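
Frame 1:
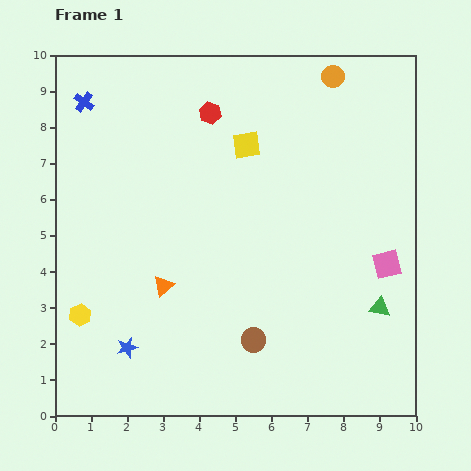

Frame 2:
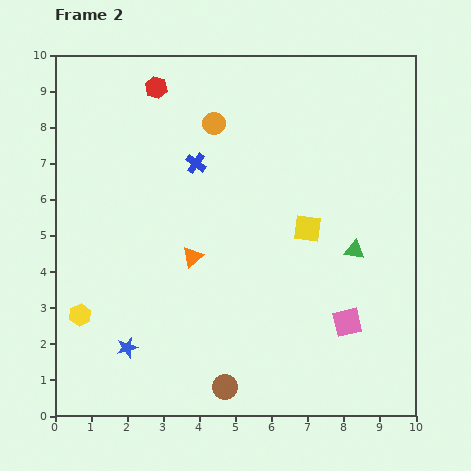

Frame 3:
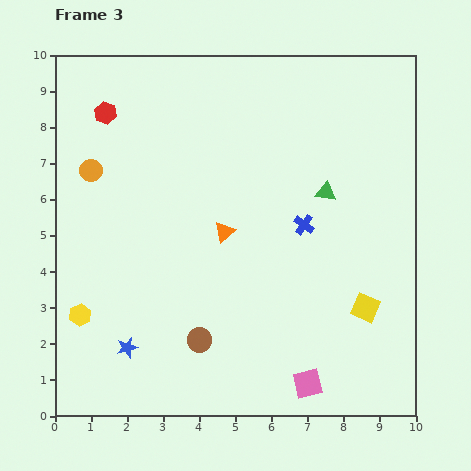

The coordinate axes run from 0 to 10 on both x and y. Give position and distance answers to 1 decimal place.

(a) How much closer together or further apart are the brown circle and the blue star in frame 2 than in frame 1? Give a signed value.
-0.6

Distance in frame 1: 3.5. Distance in frame 2: 2.9.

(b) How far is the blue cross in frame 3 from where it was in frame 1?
7.0

The blue cross moved from (0.8, 8.7) to (6.9, 5.3), a distance of √(6.1² + 3.4²) ≈ 7.0.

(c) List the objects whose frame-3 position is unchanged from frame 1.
the blue star, the yellow hexagon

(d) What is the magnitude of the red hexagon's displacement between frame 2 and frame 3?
1.6

The red hexagon moved from (2.8, 9.1) to (1.4, 8.4), a distance of √(1.4² + 0.7²) ≈ 1.6.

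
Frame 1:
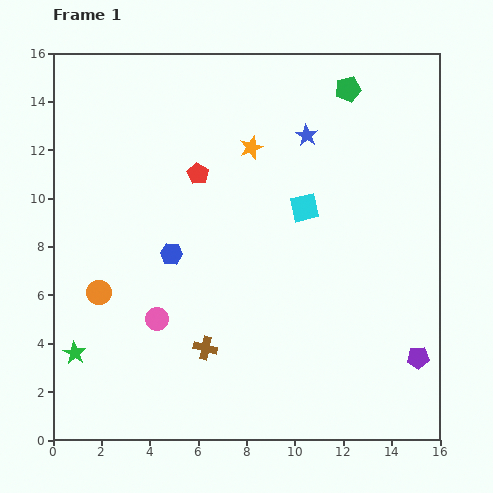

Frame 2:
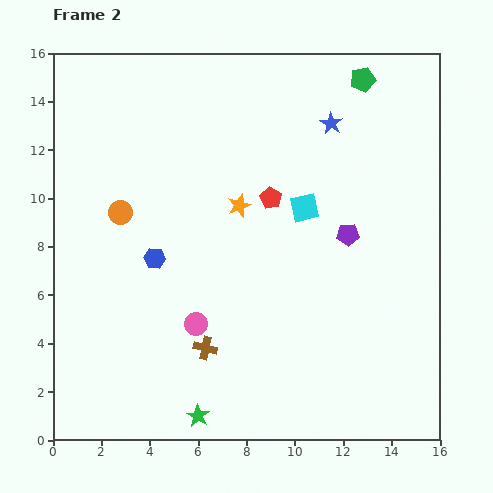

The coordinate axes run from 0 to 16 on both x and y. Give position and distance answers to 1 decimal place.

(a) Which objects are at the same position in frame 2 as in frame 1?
the cyan square, the brown cross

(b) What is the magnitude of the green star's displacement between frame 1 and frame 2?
5.7

The green star moved from (0.9, 3.6) to (6.0, 1.0), a distance of √(5.1² + 2.6²) ≈ 5.7.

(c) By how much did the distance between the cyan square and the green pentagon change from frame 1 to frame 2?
+0.6

Distance in frame 1: 5.2. Distance in frame 2: 5.8.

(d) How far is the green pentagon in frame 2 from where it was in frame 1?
0.7

The green pentagon moved from (12.2, 14.5) to (12.8, 14.9), a distance of √(0.6² + 0.4²) ≈ 0.7.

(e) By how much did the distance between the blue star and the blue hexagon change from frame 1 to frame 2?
+1.8

Distance in frame 1: 7.4. Distance in frame 2: 9.2.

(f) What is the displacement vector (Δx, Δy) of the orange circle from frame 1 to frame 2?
(0.9, 3.3)

The orange circle was at (1.9, 6.1) in frame 1 and (2.8, 9.4) in frame 2.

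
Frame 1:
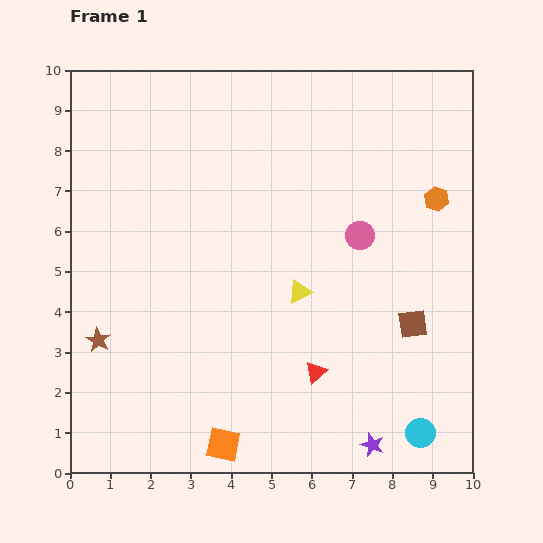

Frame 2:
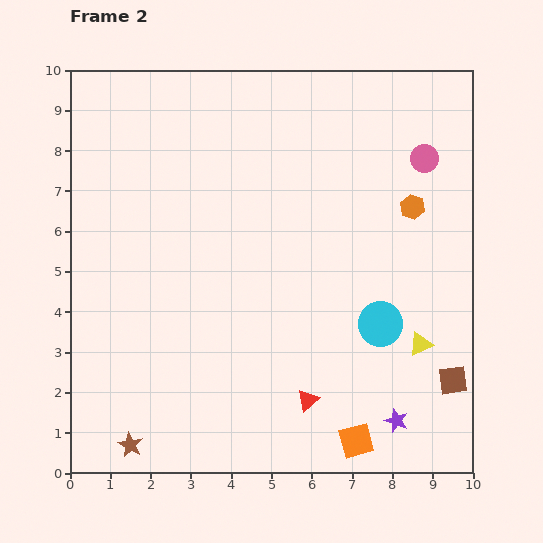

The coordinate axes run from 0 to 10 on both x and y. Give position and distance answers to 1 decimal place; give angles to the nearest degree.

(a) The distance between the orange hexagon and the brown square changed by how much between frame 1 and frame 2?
+1.2

Distance in frame 1: 3.2. Distance in frame 2: 4.4.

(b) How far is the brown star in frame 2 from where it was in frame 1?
2.7

The brown star moved from (0.7, 3.3) to (1.5, 0.7), a distance of √(0.8² + 2.6²) ≈ 2.7.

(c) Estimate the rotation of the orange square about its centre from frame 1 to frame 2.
27° counter-clockwise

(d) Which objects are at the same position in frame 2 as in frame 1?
none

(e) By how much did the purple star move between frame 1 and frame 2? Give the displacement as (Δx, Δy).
(0.6, 0.6)

The purple star was at (7.5, 0.7) in frame 1 and (8.1, 1.3) in frame 2.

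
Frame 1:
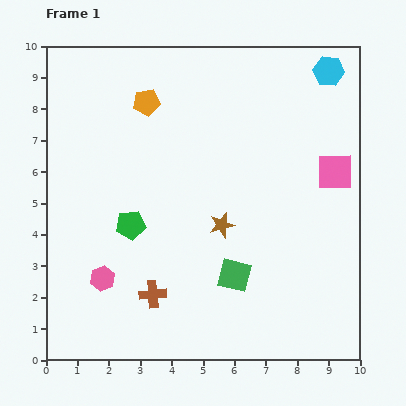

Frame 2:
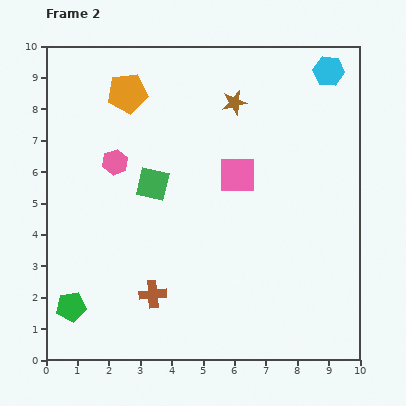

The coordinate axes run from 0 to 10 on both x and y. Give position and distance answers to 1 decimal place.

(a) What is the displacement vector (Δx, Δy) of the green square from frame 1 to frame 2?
(-2.6, 2.9)

The green square was at (6.0, 2.7) in frame 1 and (3.4, 5.6) in frame 2.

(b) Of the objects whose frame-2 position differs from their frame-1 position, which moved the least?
the orange pentagon

(moved 0.7)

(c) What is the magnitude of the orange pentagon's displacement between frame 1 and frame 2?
0.7

The orange pentagon moved from (3.2, 8.2) to (2.6, 8.5), a distance of √(0.6² + 0.3²) ≈ 0.7.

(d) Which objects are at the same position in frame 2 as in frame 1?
the cyan hexagon, the brown cross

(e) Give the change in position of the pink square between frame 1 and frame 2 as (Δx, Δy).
(-3.1, -0.1)

The pink square was at (9.2, 6.0) in frame 1 and (6.1, 5.9) in frame 2.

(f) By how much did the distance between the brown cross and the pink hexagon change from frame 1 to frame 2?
+2.7

Distance in frame 1: 1.7. Distance in frame 2: 4.4.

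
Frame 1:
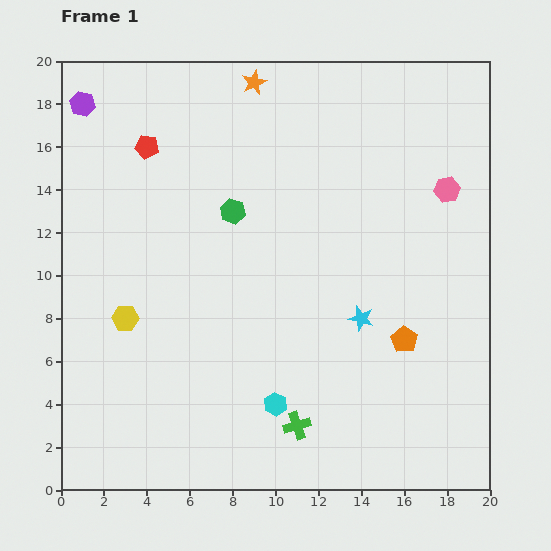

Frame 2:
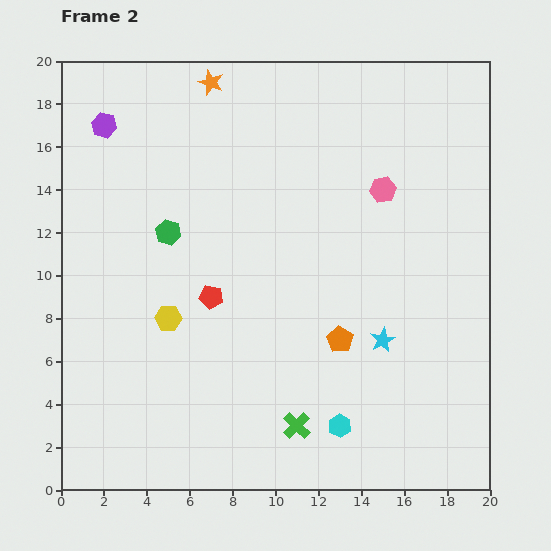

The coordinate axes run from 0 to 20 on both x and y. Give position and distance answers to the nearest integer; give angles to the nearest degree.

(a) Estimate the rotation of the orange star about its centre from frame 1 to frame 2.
27° counter-clockwise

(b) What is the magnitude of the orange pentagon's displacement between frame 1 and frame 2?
3

The orange pentagon moved from (16, 7) to (13, 7), a distance of √(3² + 0²) ≈ 3.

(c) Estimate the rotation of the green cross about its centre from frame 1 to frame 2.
28° counter-clockwise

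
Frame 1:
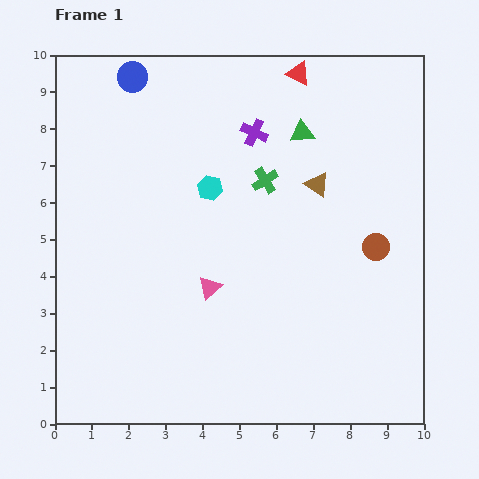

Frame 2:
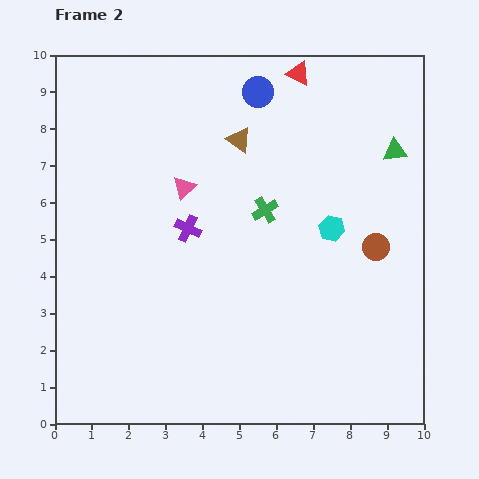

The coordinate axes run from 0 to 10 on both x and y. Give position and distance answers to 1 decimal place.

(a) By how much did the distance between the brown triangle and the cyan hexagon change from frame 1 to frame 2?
+0.6

Distance in frame 1: 2.9. Distance in frame 2: 3.5.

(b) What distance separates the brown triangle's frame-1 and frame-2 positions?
2.4

The brown triangle moved from (7.1, 6.5) to (5.0, 7.7), a distance of √(2.1² + 1.2²) ≈ 2.4.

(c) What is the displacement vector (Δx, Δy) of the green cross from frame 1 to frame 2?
(0.0, -0.8)

The green cross was at (5.7, 6.6) in frame 1 and (5.7, 5.8) in frame 2.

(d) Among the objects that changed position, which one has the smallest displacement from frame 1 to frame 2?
the green cross

(moved 0.8)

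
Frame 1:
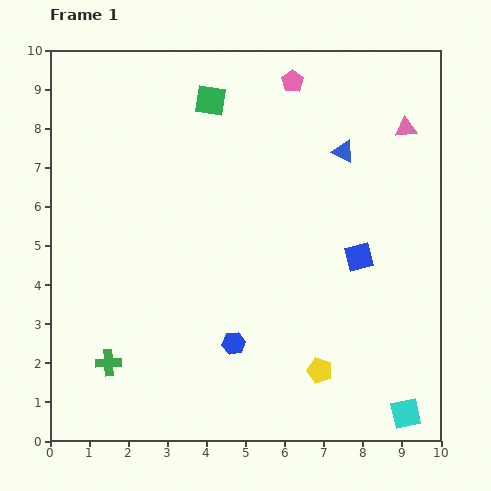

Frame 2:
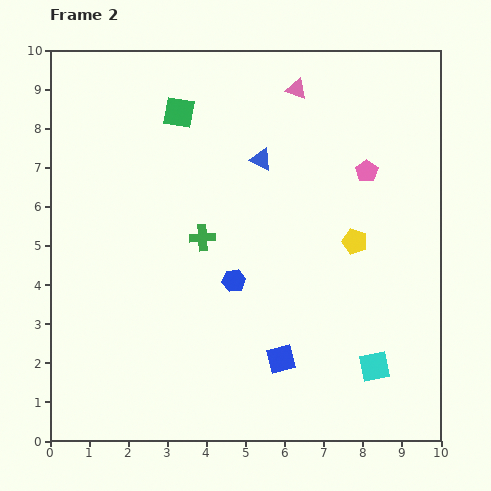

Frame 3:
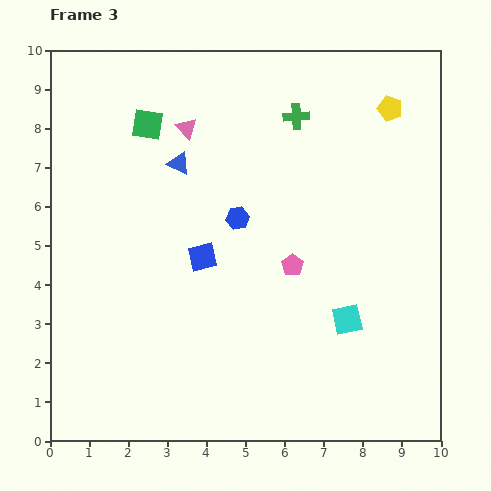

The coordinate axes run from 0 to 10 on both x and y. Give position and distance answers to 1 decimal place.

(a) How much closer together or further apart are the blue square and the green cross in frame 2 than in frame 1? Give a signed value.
-3.2

Distance in frame 1: 6.9. Distance in frame 2: 3.7.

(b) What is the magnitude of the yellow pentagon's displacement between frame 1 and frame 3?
6.9

The yellow pentagon moved from (6.9, 1.8) to (8.7, 8.5), a distance of √(1.8² + 6.7²) ≈ 6.9.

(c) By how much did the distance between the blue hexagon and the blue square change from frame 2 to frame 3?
-1.0

Distance in frame 2: 2.3. Distance in frame 3: 1.3.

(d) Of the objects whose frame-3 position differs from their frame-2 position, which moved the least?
the green square

(moved 0.9)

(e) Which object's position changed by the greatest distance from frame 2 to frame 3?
the green cross

(moved 3.9; next 3.5)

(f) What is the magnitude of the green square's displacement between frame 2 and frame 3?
0.9

The green square moved from (3.3, 8.4) to (2.5, 8.1), a distance of √(0.8² + 0.3²) ≈ 0.9.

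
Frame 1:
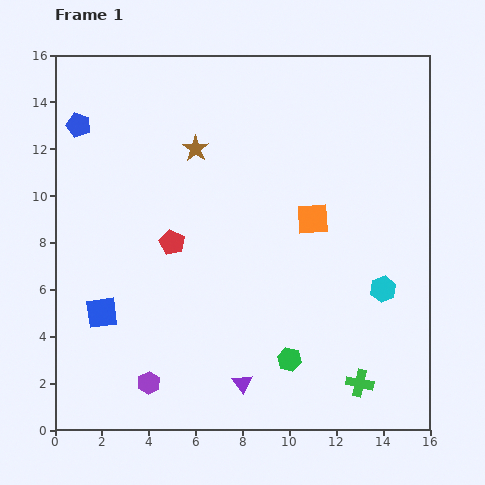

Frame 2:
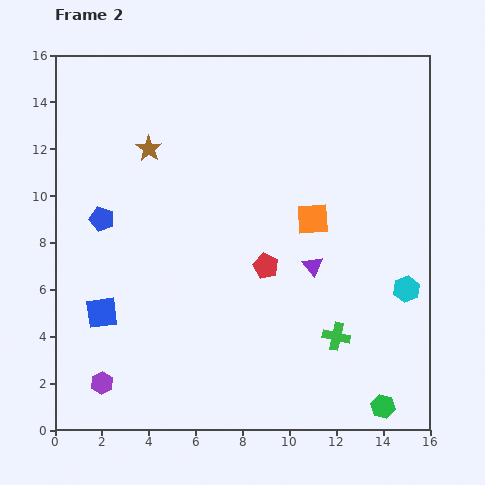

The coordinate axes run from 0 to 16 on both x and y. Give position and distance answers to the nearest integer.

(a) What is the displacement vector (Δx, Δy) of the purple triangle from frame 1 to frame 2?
(3, 5)

The purple triangle was at (8, 2) in frame 1 and (11, 7) in frame 2.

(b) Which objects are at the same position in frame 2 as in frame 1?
the blue square, the orange square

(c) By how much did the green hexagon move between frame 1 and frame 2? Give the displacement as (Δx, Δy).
(4, -2)

The green hexagon was at (10, 3) in frame 1 and (14, 1) in frame 2.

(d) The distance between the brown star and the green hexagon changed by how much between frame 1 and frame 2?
+5

Distance in frame 1: 10. Distance in frame 2: 15.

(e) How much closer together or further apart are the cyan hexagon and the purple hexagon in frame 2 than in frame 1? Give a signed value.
+3

Distance in frame 1: 11. Distance in frame 2: 14.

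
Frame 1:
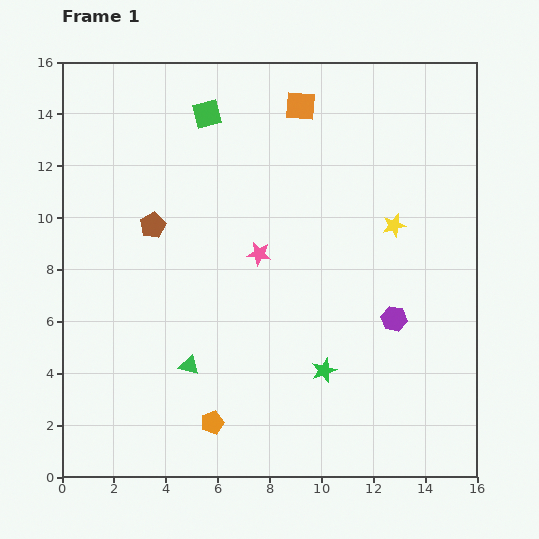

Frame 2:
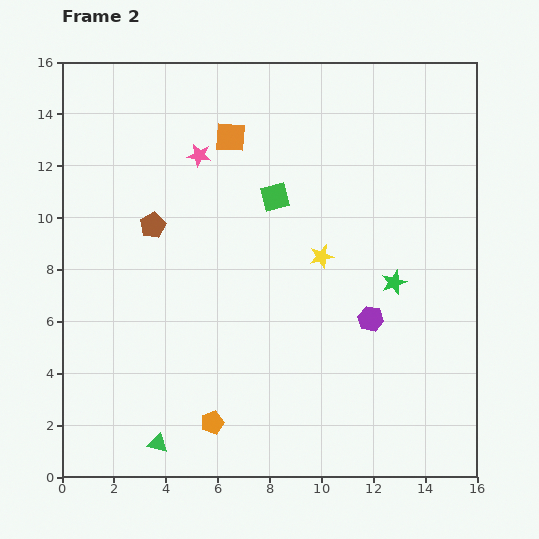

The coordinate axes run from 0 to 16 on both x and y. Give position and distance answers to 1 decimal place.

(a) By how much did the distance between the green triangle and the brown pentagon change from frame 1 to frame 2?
+2.8

Distance in frame 1: 5.6. Distance in frame 2: 8.4.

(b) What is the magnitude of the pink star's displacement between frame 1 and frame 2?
4.4

The pink star moved from (7.6, 8.6) to (5.3, 12.4), a distance of √(2.3² + 3.8²) ≈ 4.4.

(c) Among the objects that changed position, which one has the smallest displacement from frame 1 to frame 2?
the purple hexagon

(moved 0.9)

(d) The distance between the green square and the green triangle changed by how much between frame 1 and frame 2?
+0.8

Distance in frame 1: 9.7. Distance in frame 2: 10.5.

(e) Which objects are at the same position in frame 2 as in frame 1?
the orange pentagon, the brown pentagon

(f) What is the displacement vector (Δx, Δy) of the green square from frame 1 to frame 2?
(2.6, -3.2)

The green square was at (5.6, 14.0) in frame 1 and (8.2, 10.8) in frame 2.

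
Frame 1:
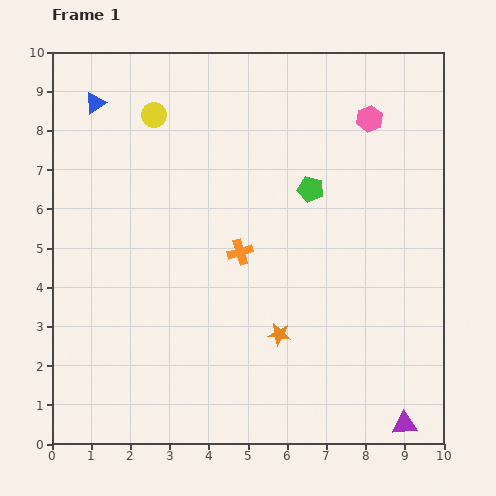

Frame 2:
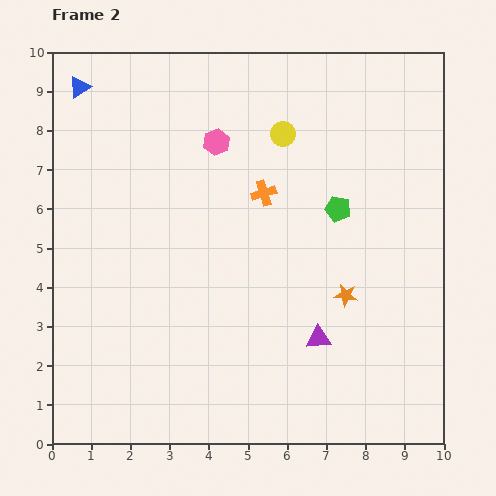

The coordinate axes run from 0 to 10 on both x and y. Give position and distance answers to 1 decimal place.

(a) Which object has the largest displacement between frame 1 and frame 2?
the pink hexagon

(moved 3.9; next 3.3)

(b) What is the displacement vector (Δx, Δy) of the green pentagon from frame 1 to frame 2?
(0.7, -0.5)

The green pentagon was at (6.6, 6.5) in frame 1 and (7.3, 6.0) in frame 2.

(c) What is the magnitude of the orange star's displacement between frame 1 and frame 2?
2.0

The orange star moved from (5.8, 2.8) to (7.5, 3.8), a distance of √(1.7² + 1.0²) ≈ 2.0.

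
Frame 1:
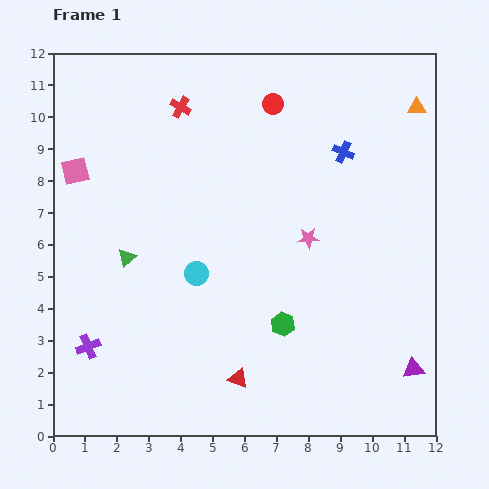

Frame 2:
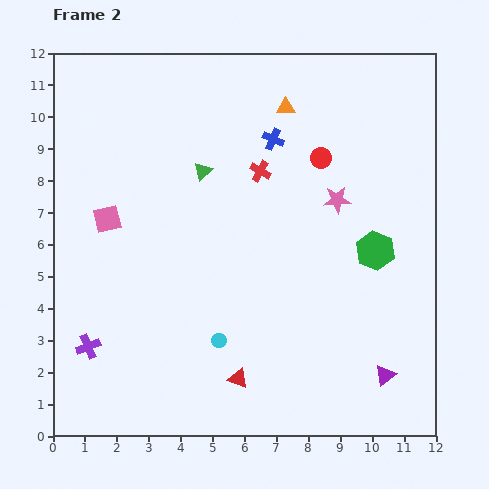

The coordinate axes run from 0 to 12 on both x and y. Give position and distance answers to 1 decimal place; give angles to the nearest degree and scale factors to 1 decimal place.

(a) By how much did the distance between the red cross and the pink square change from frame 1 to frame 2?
+1.1

Distance in frame 1: 3.9. Distance in frame 2: 5.0.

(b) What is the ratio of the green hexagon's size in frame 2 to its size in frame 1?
1.6×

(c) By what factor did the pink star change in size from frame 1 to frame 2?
1.3×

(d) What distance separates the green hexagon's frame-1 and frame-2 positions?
3.7

The green hexagon moved from (7.2, 3.5) to (10.1, 5.8), a distance of √(2.9² + 2.3²) ≈ 3.7.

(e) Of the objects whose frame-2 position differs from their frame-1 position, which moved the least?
the purple triangle

(moved 0.9)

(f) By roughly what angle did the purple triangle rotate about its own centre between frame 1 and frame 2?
28° counter-clockwise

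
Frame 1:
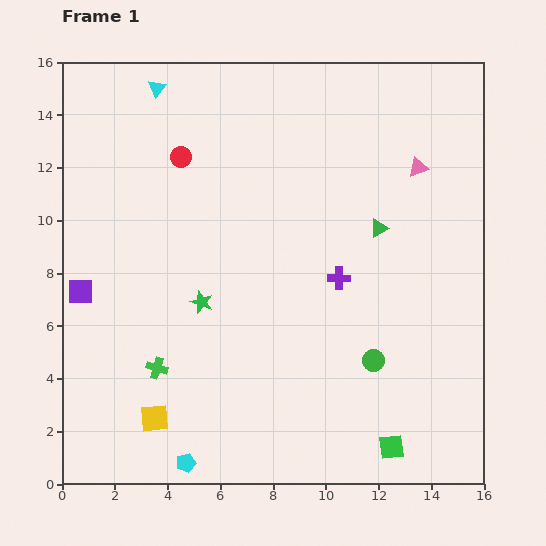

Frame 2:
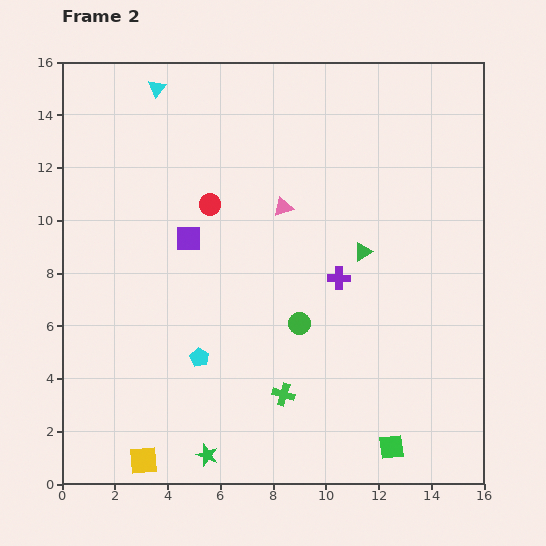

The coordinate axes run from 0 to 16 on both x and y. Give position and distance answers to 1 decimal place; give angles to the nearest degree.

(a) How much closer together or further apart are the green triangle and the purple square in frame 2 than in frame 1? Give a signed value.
-5.0

Distance in frame 1: 11.6. Distance in frame 2: 6.6.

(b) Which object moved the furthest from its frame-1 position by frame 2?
the green star

(moved 5.8; next 5.3)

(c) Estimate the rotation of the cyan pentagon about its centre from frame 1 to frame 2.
26° counter-clockwise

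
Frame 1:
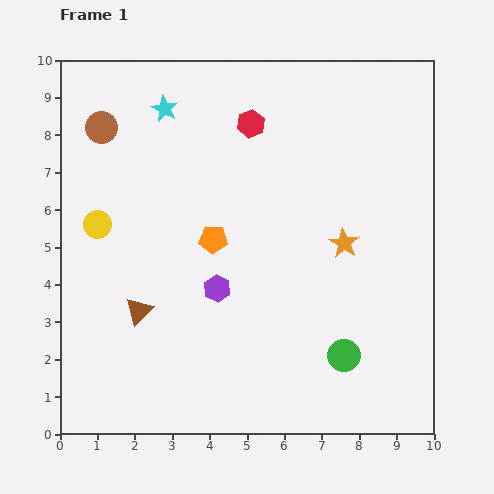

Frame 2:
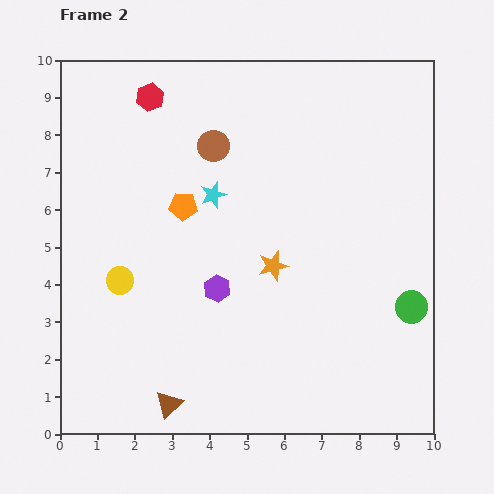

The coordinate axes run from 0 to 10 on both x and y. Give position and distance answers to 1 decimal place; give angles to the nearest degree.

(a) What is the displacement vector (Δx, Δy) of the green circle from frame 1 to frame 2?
(1.8, 1.3)

The green circle was at (7.6, 2.1) in frame 1 and (9.4, 3.4) in frame 2.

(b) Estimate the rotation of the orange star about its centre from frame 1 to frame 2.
26° clockwise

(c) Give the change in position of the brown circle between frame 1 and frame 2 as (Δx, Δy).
(3.0, -0.5)

The brown circle was at (1.1, 8.2) in frame 1 and (4.1, 7.7) in frame 2.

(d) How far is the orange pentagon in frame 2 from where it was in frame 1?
1.2

The orange pentagon moved from (4.1, 5.2) to (3.3, 6.1), a distance of √(0.8² + 0.9²) ≈ 1.2.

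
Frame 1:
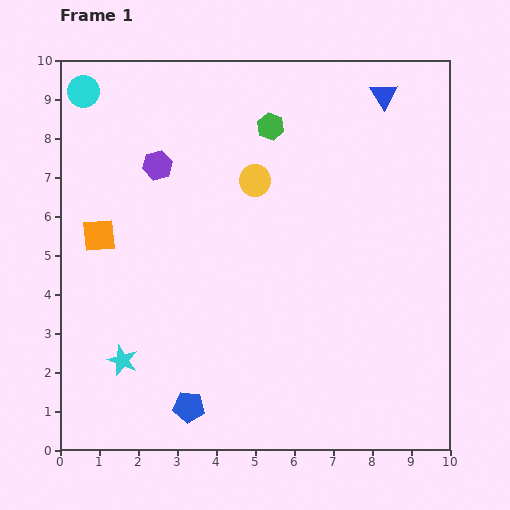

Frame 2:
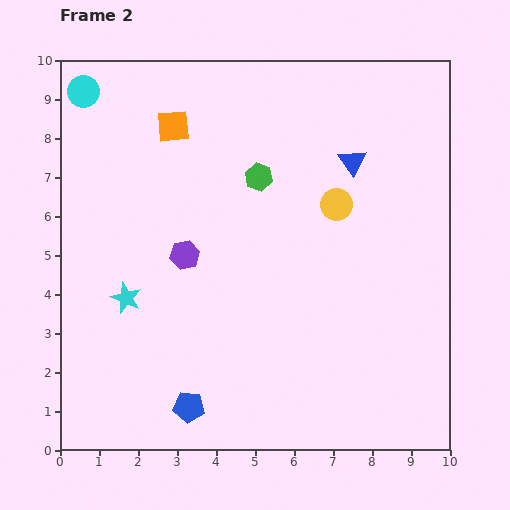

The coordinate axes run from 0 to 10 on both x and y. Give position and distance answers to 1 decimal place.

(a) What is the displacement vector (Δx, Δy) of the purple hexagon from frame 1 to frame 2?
(0.7, -2.3)

The purple hexagon was at (2.5, 7.3) in frame 1 and (3.2, 5.0) in frame 2.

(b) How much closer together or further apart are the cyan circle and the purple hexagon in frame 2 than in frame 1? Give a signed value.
+2.2

Distance in frame 1: 2.7. Distance in frame 2: 4.9.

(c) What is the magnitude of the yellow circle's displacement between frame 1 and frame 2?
2.2

The yellow circle moved from (5.0, 6.9) to (7.1, 6.3), a distance of √(2.1² + 0.6²) ≈ 2.2.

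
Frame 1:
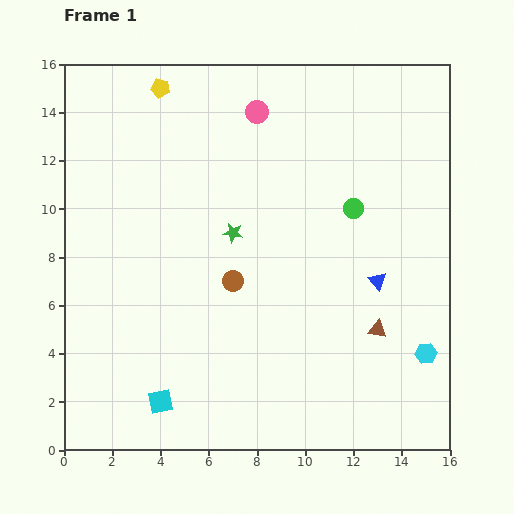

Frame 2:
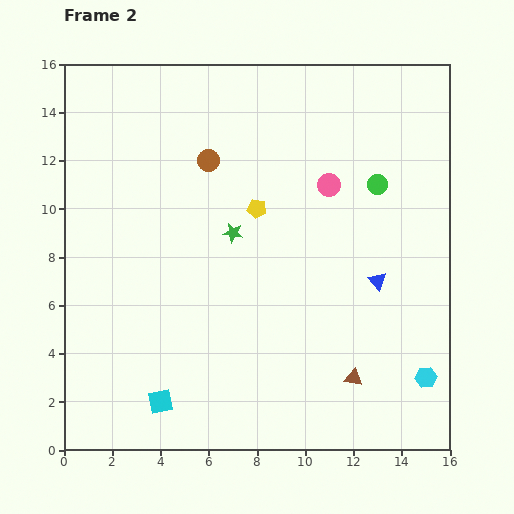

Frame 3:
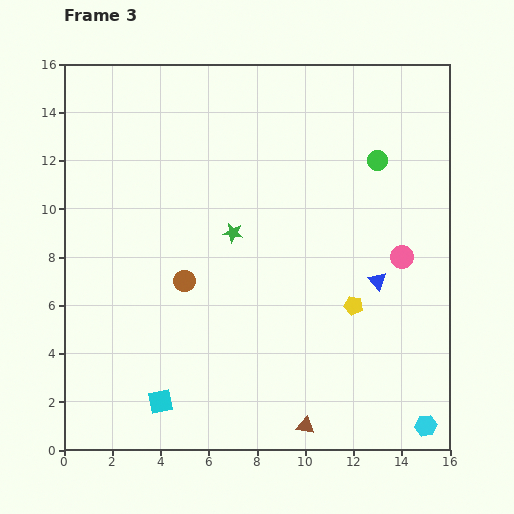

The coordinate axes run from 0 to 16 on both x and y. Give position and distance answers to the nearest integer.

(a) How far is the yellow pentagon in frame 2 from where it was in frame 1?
6

The yellow pentagon moved from (4, 15) to (8, 10), a distance of √(4² + 5²) ≈ 6.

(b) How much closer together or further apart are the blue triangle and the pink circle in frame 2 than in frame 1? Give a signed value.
-5

Distance in frame 1: 9. Distance in frame 2: 4.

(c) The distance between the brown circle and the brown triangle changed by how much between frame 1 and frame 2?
+5

Distance in frame 1: 6. Distance in frame 2: 11.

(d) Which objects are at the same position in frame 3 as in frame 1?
the cyan square, the blue triangle, the green star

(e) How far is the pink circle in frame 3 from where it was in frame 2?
4

The pink circle moved from (11, 11) to (14, 8), a distance of √(3² + 3²) ≈ 4.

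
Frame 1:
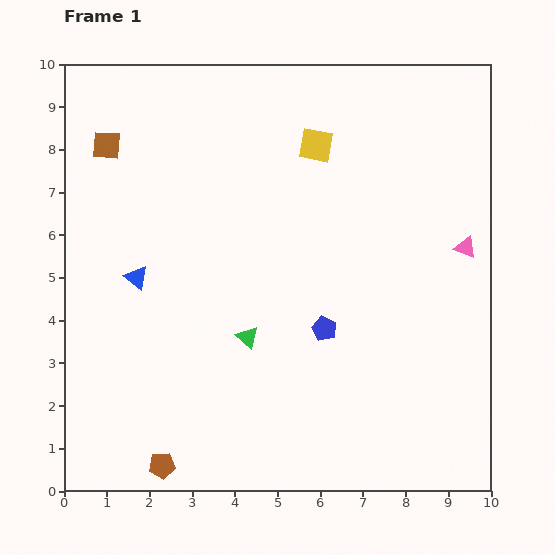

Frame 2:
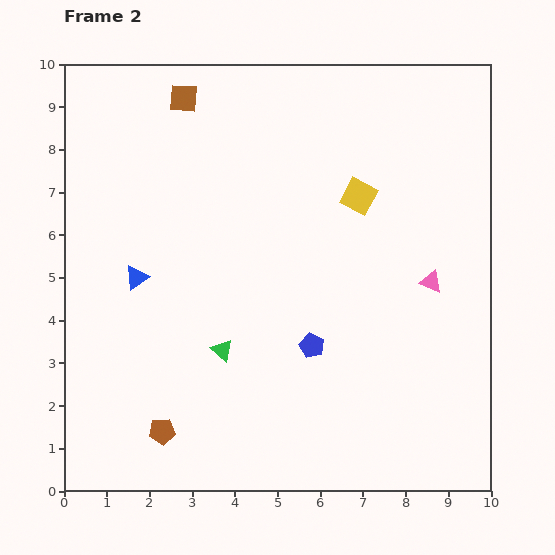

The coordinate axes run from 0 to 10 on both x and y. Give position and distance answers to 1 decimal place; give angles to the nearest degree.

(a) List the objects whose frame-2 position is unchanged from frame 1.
the blue triangle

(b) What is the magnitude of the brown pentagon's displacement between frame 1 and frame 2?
0.8

The brown pentagon moved from (2.3, 0.6) to (2.3, 1.4), a distance of √(0.0² + 0.8²) ≈ 0.8.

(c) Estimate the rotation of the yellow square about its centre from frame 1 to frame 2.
16° clockwise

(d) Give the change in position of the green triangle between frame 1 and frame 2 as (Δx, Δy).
(-0.6, -0.3)

The green triangle was at (4.3, 3.6) in frame 1 and (3.7, 3.3) in frame 2.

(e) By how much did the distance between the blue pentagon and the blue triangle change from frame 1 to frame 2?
-0.2

Distance in frame 1: 4.6. Distance in frame 2: 4.4.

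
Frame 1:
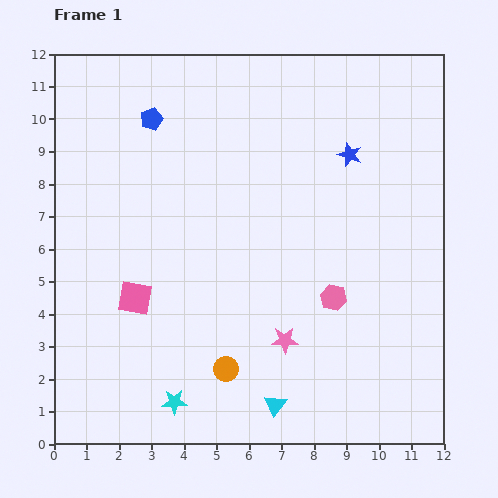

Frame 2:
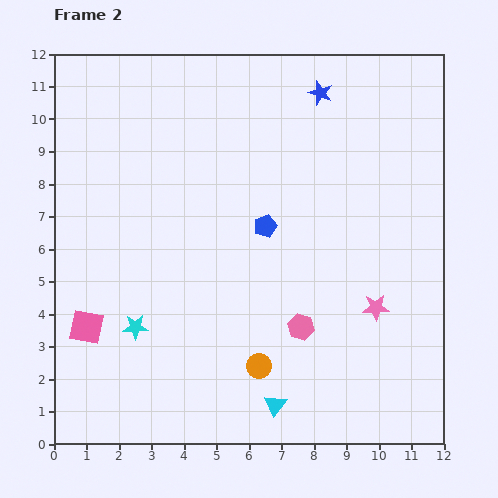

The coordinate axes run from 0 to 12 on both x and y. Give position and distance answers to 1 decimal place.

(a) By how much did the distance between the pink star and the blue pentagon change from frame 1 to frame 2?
-3.7

Distance in frame 1: 7.9. Distance in frame 2: 4.2.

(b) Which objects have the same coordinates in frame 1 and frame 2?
the cyan triangle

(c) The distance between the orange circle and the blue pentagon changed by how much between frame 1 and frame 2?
-3.7

Distance in frame 1: 8.0. Distance in frame 2: 4.3.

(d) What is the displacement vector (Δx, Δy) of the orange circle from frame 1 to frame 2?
(1.0, 0.1)

The orange circle was at (5.3, 2.3) in frame 1 and (6.3, 2.4) in frame 2.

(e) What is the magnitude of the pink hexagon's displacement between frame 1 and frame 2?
1.3

The pink hexagon moved from (8.6, 4.5) to (7.6, 3.6), a distance of √(1.0² + 0.9²) ≈ 1.3.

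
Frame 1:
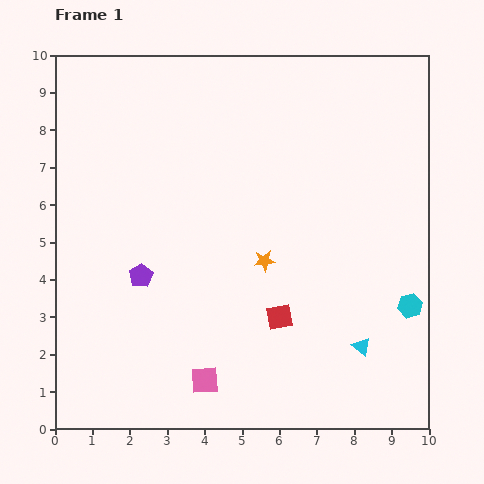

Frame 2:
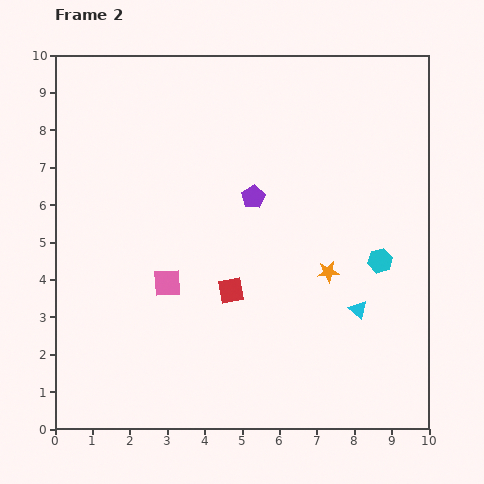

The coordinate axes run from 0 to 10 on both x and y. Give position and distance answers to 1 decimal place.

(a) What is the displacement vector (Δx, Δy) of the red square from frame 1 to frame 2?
(-1.3, 0.7)

The red square was at (6.0, 3.0) in frame 1 and (4.7, 3.7) in frame 2.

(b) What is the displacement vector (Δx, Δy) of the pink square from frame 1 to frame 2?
(-1.0, 2.6)

The pink square was at (4.0, 1.3) in frame 1 and (3.0, 3.9) in frame 2.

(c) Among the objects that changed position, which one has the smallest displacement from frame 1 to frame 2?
the cyan triangle

(moved 1.0)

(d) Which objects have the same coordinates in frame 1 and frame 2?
none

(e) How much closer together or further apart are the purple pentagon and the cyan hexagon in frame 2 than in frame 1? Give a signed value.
-3.4

Distance in frame 1: 7.2. Distance in frame 2: 3.8.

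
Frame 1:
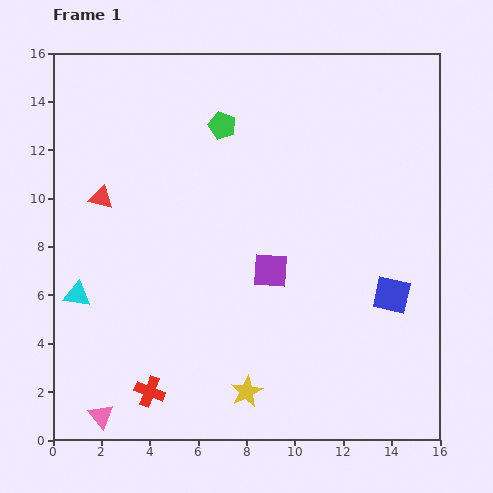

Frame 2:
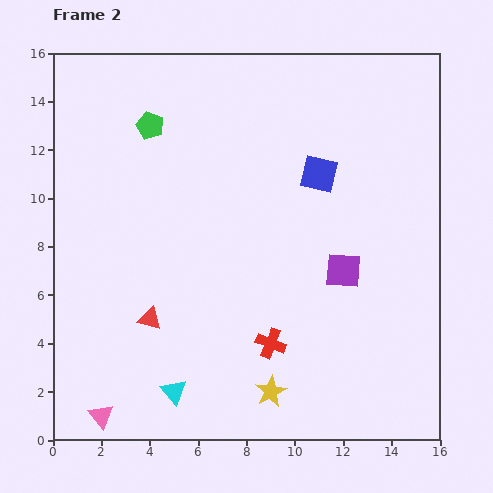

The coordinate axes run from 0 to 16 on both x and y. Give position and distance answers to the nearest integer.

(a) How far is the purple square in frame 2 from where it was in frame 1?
3

The purple square moved from (9, 7) to (12, 7), a distance of √(3² + 0²) ≈ 3.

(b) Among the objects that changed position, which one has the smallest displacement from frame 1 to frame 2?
the yellow star

(moved 1)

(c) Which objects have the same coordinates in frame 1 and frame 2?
the pink triangle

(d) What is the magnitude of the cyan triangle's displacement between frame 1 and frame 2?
6

The cyan triangle moved from (1, 6) to (5, 2), a distance of √(4² + 4²) ≈ 6.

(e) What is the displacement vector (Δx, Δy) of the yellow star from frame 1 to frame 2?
(1, 0)

The yellow star was at (8, 2) in frame 1 and (9, 2) in frame 2.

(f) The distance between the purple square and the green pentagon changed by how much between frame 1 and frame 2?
+4

Distance in frame 1: 6. Distance in frame 2: 10.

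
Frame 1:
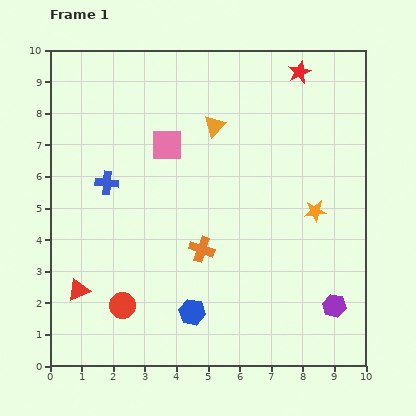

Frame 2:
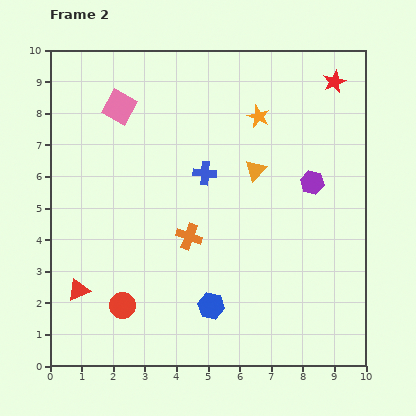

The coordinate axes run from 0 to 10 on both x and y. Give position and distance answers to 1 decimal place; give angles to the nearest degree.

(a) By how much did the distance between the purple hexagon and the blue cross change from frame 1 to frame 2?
-4.8

Distance in frame 1: 8.2. Distance in frame 2: 3.4.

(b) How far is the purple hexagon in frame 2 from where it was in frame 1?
4.0

The purple hexagon moved from (9.0, 1.9) to (8.3, 5.8), a distance of √(0.7² + 3.9²) ≈ 4.0.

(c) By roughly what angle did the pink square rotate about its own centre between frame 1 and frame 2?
30° clockwise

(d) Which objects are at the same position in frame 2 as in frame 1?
the red circle, the red triangle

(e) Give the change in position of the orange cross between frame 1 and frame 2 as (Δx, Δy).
(-0.4, 0.4)

The orange cross was at (4.8, 3.7) in frame 1 and (4.4, 4.1) in frame 2.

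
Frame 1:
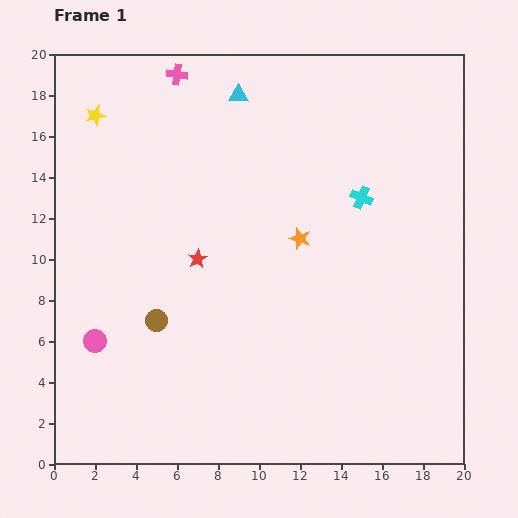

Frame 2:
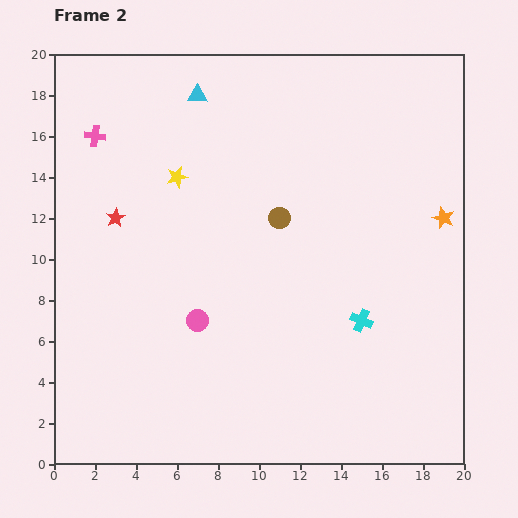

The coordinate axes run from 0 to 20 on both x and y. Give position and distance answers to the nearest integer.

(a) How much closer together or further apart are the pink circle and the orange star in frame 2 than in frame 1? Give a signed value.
+2

Distance in frame 1: 11. Distance in frame 2: 13.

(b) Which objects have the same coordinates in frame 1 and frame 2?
none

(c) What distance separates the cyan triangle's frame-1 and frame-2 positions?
2

The cyan triangle moved from (9, 18) to (7, 18), a distance of √(2² + 0²) ≈ 2.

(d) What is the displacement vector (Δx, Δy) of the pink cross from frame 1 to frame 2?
(-4, -3)

The pink cross was at (6, 19) in frame 1 and (2, 16) in frame 2.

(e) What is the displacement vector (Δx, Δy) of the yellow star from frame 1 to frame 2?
(4, -3)

The yellow star was at (2, 17) in frame 1 and (6, 14) in frame 2.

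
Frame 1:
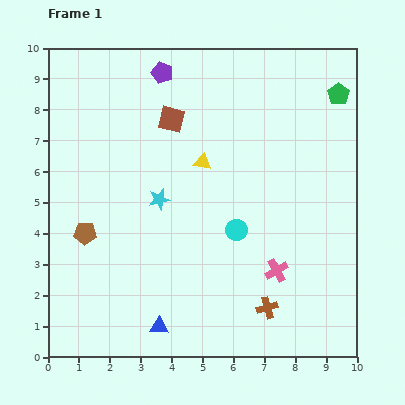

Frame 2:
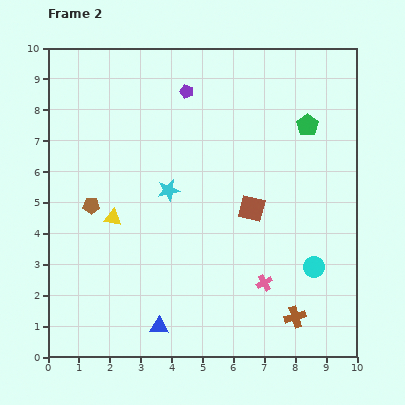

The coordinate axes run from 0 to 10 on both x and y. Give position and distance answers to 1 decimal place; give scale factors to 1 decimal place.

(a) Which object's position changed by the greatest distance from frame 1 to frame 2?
the brown square

(moved 3.9; next 3.4)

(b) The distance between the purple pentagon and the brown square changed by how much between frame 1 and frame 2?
+2.8

Distance in frame 1: 1.5. Distance in frame 2: 4.3.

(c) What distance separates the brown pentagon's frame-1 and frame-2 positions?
0.9

The brown pentagon moved from (1.2, 4.0) to (1.4, 4.9), a distance of √(0.2² + 0.9²) ≈ 0.9.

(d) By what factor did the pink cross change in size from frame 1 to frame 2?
0.7×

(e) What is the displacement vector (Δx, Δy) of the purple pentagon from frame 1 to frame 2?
(0.8, -0.6)

The purple pentagon was at (3.7, 9.2) in frame 1 and (4.5, 8.6) in frame 2.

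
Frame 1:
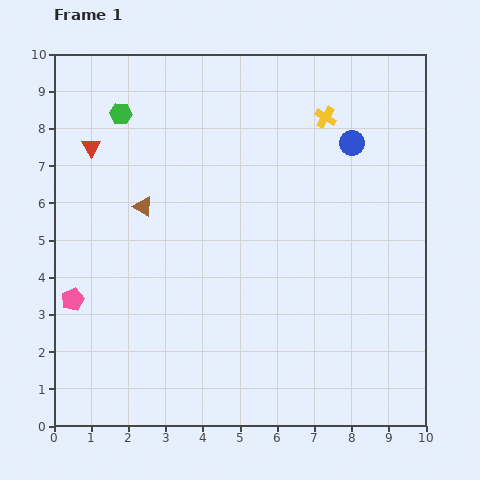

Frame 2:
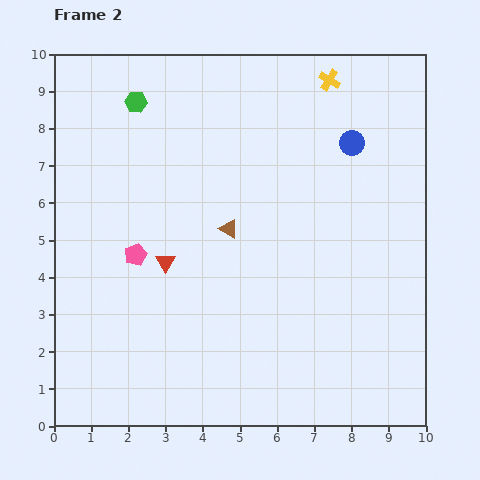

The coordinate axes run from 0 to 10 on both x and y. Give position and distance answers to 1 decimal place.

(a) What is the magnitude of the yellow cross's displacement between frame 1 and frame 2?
1.0

The yellow cross moved from (7.3, 8.3) to (7.4, 9.3), a distance of √(0.1² + 1.0²) ≈ 1.0.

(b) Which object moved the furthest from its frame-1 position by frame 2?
the red triangle

(moved 3.7; next 2.4)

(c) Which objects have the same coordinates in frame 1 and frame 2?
the blue circle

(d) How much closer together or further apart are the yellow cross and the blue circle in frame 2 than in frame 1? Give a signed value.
+0.8

Distance in frame 1: 1.0. Distance in frame 2: 1.8.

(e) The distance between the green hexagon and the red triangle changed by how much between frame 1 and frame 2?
+3.2

Distance in frame 1: 1.2. Distance in frame 2: 4.4.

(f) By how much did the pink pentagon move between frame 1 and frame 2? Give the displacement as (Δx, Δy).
(1.7, 1.2)

The pink pentagon was at (0.5, 3.4) in frame 1 and (2.2, 4.6) in frame 2.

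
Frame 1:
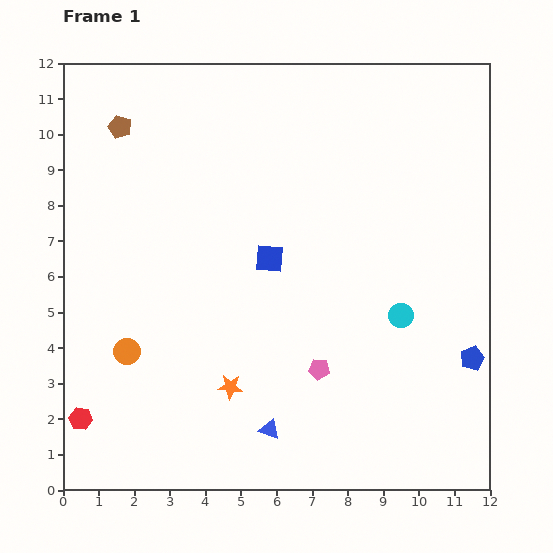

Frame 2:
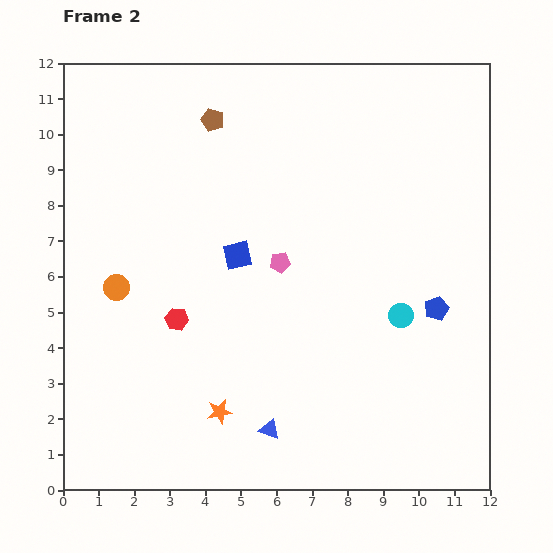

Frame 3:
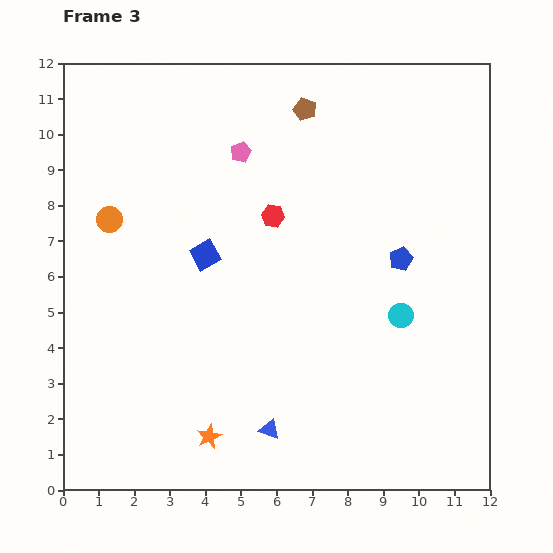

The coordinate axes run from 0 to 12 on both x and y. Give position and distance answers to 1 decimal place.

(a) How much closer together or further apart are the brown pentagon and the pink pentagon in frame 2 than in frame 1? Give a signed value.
-4.4

Distance in frame 1: 8.8. Distance in frame 2: 4.4.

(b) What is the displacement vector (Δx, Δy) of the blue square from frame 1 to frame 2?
(-0.9, 0.1)

The blue square was at (5.8, 6.5) in frame 1 and (4.9, 6.6) in frame 2.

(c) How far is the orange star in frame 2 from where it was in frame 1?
0.8

The orange star moved from (4.7, 2.9) to (4.4, 2.2), a distance of √(0.3² + 0.7²) ≈ 0.8.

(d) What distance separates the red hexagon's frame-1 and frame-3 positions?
7.9

The red hexagon moved from (0.5, 2.0) to (5.9, 7.7), a distance of √(5.4² + 5.7²) ≈ 7.9.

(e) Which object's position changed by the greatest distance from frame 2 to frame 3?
the red hexagon

(moved 4.0; next 3.3)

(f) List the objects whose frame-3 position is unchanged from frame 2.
the cyan circle, the blue triangle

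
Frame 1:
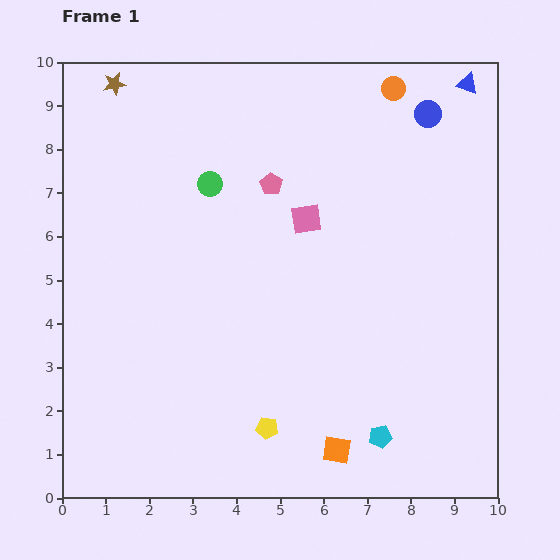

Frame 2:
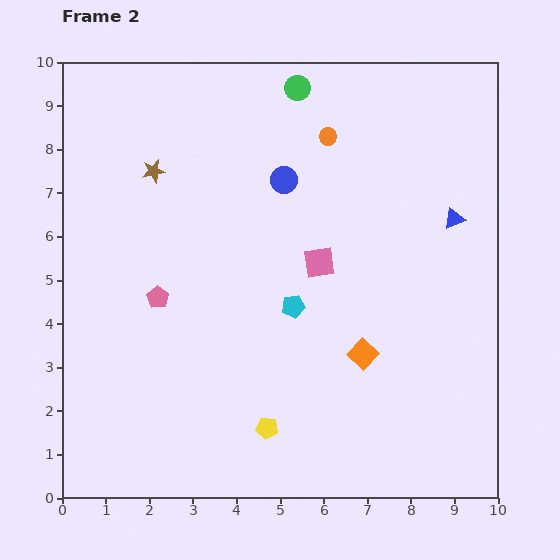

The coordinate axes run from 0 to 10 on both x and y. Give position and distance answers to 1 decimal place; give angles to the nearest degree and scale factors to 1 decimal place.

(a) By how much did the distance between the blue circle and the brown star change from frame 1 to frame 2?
-4.2

Distance in frame 1: 7.2. Distance in frame 2: 3.0.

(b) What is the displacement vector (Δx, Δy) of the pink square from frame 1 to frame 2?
(0.3, -1.0)

The pink square was at (5.6, 6.4) in frame 1 and (5.9, 5.4) in frame 2.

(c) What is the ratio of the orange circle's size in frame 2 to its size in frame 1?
0.7×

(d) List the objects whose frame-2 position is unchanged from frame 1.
the yellow pentagon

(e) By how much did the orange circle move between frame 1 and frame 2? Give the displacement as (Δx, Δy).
(-1.5, -1.1)

The orange circle was at (7.6, 9.4) in frame 1 and (6.1, 8.3) in frame 2.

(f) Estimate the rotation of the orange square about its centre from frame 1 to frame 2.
34° clockwise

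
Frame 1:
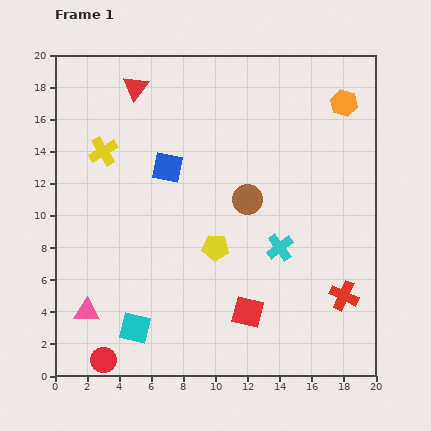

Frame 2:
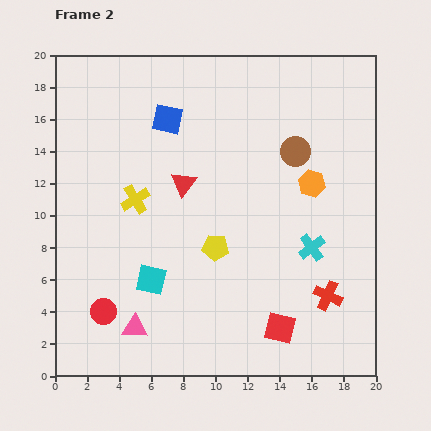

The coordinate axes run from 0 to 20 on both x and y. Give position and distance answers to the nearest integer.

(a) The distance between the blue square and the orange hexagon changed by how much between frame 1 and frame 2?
-2

Distance in frame 1: 12. Distance in frame 2: 10.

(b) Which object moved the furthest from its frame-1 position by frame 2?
the red triangle

(moved 7; next 5)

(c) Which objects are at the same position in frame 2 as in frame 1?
the yellow pentagon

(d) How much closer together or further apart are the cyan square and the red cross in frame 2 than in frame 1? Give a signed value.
-2

Distance in frame 1: 13. Distance in frame 2: 11.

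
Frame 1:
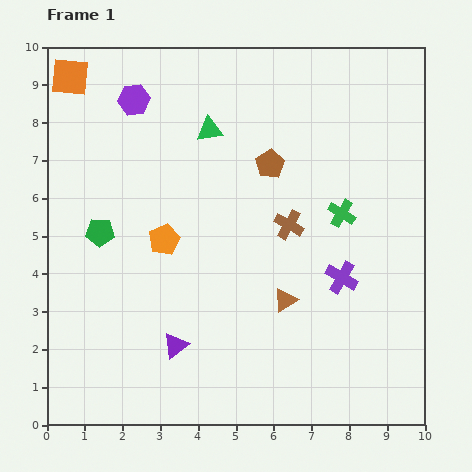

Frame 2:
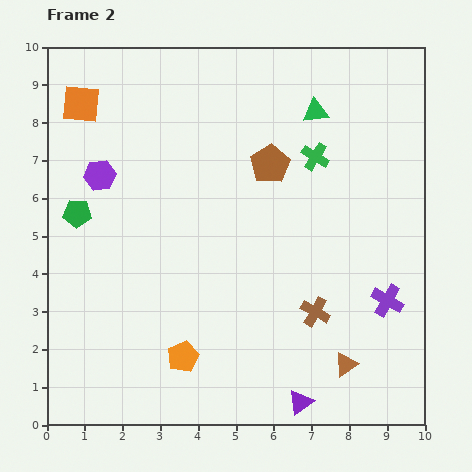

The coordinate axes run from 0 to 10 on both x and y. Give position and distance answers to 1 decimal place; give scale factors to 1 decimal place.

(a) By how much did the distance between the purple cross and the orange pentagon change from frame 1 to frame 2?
+0.8

Distance in frame 1: 4.8. Distance in frame 2: 5.6.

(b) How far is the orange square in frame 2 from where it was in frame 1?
0.8

The orange square moved from (0.6, 9.2) to (0.9, 8.5), a distance of √(0.3² + 0.7²) ≈ 0.8.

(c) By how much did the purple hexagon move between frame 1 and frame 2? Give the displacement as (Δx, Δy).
(-0.9, -2.0)

The purple hexagon was at (2.3, 8.6) in frame 1 and (1.4, 6.6) in frame 2.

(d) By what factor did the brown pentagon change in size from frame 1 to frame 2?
1.4×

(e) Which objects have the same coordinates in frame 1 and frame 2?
the brown pentagon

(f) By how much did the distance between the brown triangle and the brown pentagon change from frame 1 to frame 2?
+2.1

Distance in frame 1: 3.6. Distance in frame 2: 5.7.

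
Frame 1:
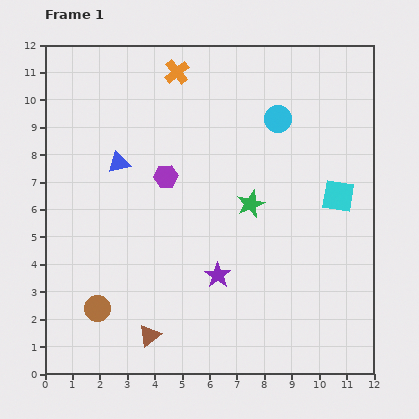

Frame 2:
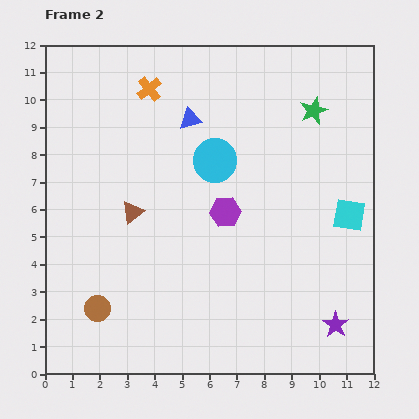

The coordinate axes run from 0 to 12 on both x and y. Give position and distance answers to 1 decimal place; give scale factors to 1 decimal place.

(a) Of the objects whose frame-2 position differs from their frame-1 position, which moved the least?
the cyan square

(moved 0.8)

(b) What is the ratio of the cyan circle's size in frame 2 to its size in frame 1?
1.6×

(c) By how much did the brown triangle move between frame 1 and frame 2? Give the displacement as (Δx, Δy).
(-0.6, 4.5)

The brown triangle was at (3.8, 1.4) in frame 1 and (3.2, 5.9) in frame 2.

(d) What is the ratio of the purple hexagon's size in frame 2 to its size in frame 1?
1.3×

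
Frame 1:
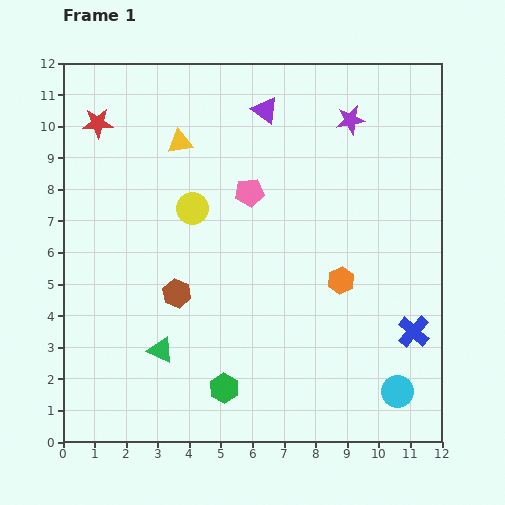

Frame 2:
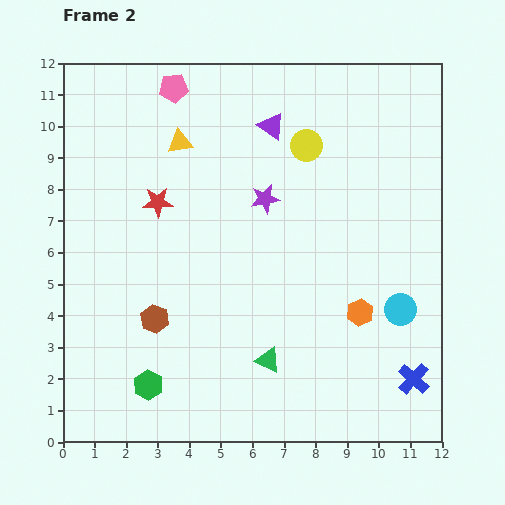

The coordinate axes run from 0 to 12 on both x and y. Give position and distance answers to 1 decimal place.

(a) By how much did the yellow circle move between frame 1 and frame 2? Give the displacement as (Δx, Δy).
(3.6, 2.0)

The yellow circle was at (4.1, 7.4) in frame 1 and (7.7, 9.4) in frame 2.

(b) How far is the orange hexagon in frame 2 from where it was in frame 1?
1.2

The orange hexagon moved from (8.8, 5.1) to (9.4, 4.1), a distance of √(0.6² + 1.0²) ≈ 1.2.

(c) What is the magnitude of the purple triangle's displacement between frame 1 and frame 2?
0.5

The purple triangle moved from (6.4, 10.5) to (6.6, 10.0), a distance of √(0.2² + 0.5²) ≈ 0.5.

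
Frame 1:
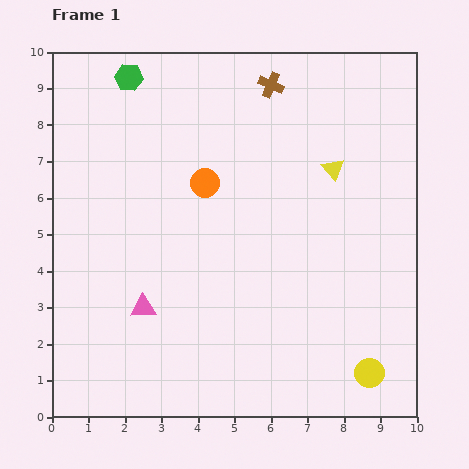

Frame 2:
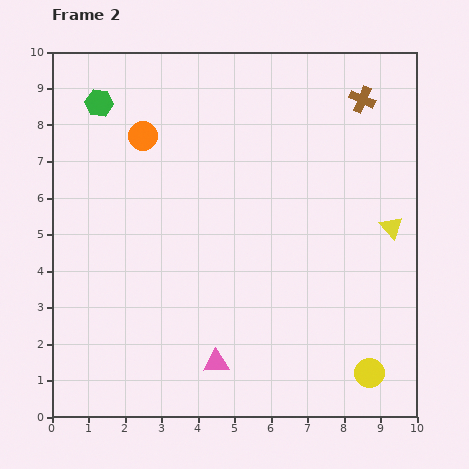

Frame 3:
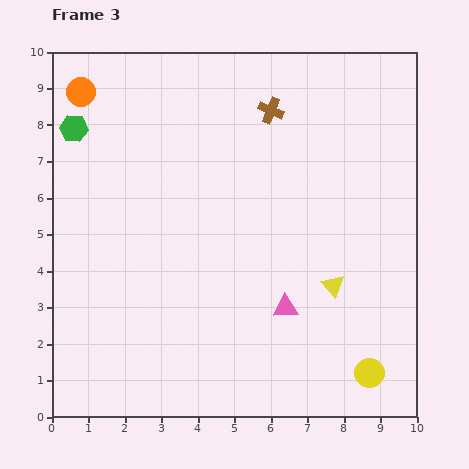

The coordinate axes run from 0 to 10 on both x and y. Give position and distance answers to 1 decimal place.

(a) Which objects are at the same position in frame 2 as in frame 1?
the yellow circle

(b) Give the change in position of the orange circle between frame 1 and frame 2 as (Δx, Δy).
(-1.7, 1.3)

The orange circle was at (4.2, 6.4) in frame 1 and (2.5, 7.7) in frame 2.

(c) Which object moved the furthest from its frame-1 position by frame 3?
the orange circle

(moved 4.2; next 3.9)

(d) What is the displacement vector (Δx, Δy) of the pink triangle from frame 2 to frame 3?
(1.9, 1.5)

The pink triangle was at (4.5, 1.5) in frame 2 and (6.4, 3.0) in frame 3.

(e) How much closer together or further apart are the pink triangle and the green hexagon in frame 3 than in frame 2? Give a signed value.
-0.2

Distance in frame 2: 7.8. Distance in frame 3: 7.6.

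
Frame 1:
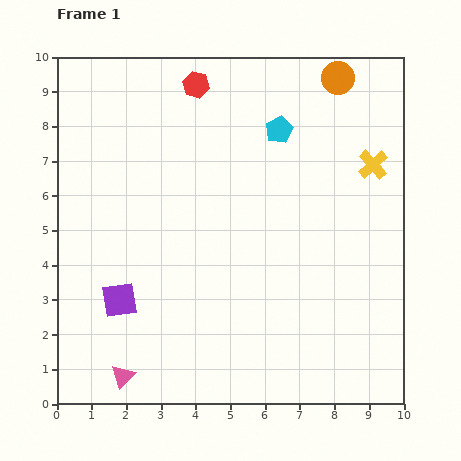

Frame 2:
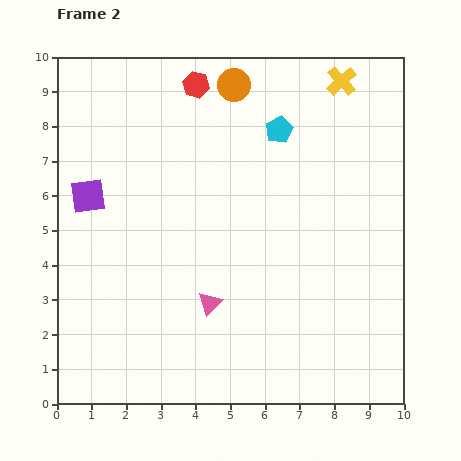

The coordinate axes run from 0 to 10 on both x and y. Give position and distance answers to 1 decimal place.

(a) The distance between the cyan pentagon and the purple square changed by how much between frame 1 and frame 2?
-0.9

Distance in frame 1: 6.7. Distance in frame 2: 5.8.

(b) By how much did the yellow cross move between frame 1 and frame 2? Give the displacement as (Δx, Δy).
(-0.9, 2.4)

The yellow cross was at (9.1, 6.9) in frame 1 and (8.2, 9.3) in frame 2.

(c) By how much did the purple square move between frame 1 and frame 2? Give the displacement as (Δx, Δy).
(-0.9, 3.0)

The purple square was at (1.8, 3.0) in frame 1 and (0.9, 6.0) in frame 2.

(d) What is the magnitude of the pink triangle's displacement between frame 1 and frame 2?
3.3

The pink triangle moved from (1.9, 0.8) to (4.4, 2.9), a distance of √(2.5² + 2.1²) ≈ 3.3.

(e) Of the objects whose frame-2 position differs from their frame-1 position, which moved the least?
the yellow cross

(moved 2.6)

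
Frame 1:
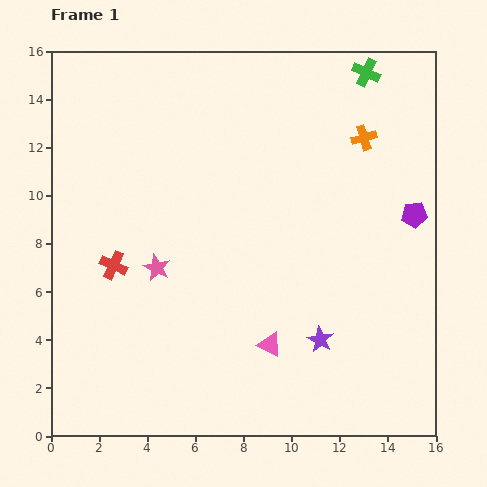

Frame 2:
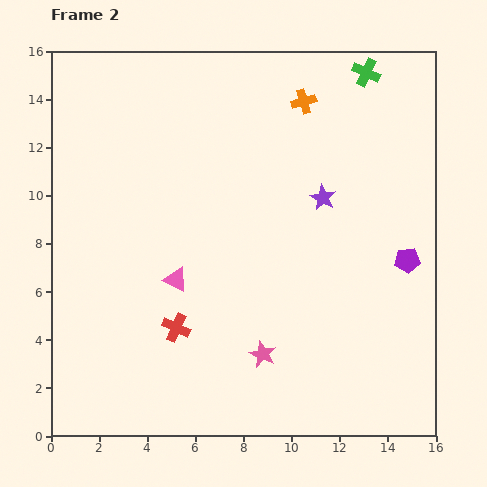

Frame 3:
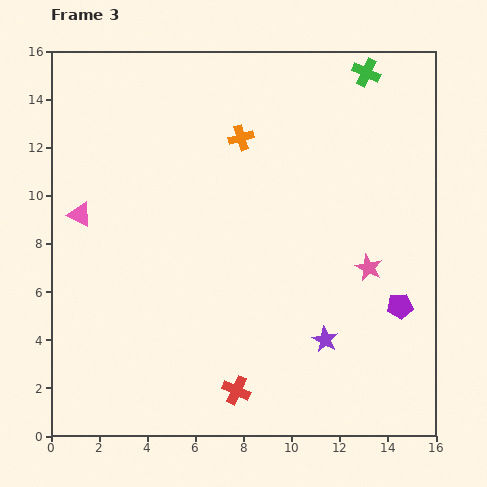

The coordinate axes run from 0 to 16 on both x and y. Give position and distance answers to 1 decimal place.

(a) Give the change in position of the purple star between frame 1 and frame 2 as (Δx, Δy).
(0.1, 5.9)

The purple star was at (11.2, 4.0) in frame 1 and (11.3, 9.9) in frame 2.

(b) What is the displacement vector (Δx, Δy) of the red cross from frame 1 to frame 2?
(2.6, -2.6)

The red cross was at (2.6, 7.1) in frame 1 and (5.2, 4.5) in frame 2.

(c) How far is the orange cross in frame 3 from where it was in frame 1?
5.1

The orange cross moved from (13.0, 12.4) to (7.9, 12.4), a distance of √(5.1² + 0.0²) ≈ 5.1.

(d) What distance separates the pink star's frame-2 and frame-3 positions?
5.7

The pink star moved from (8.8, 3.4) to (13.2, 7.0), a distance of √(4.4² + 3.6²) ≈ 5.7.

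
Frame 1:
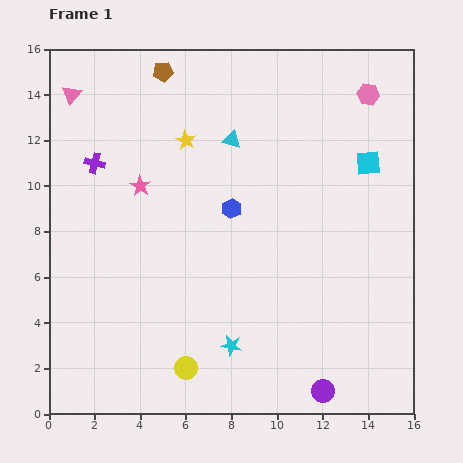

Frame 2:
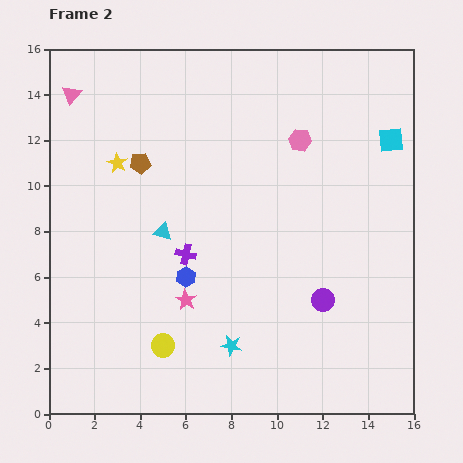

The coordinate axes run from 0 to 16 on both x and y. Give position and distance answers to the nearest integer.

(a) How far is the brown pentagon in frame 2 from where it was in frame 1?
4

The brown pentagon moved from (5, 15) to (4, 11), a distance of √(1² + 4²) ≈ 4.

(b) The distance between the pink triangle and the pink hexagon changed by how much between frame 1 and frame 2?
-3

Distance in frame 1: 13. Distance in frame 2: 10.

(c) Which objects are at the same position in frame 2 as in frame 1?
the cyan star, the pink triangle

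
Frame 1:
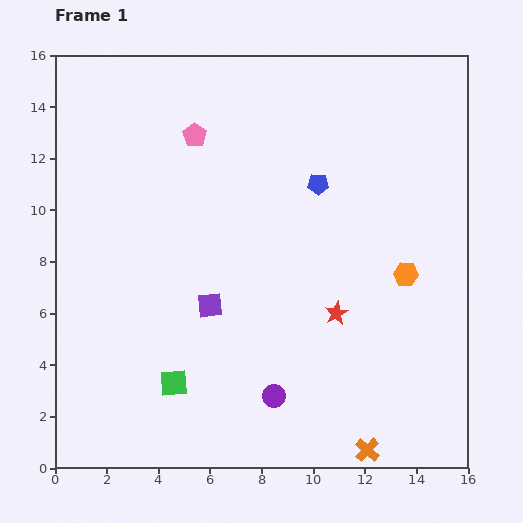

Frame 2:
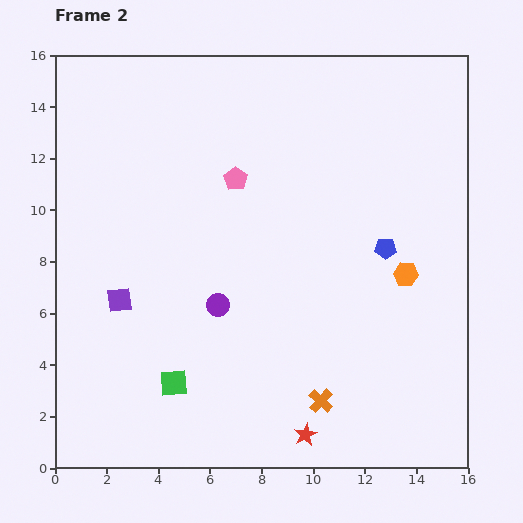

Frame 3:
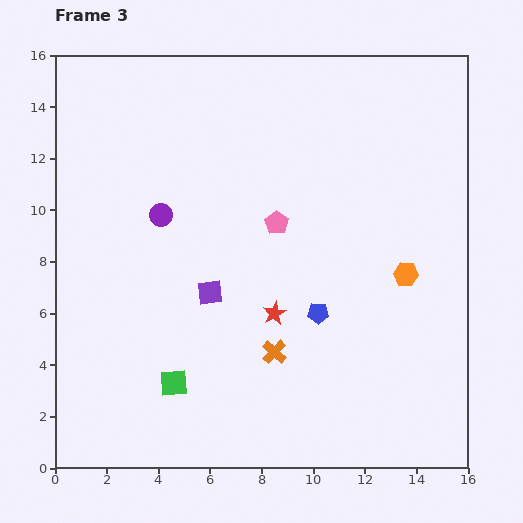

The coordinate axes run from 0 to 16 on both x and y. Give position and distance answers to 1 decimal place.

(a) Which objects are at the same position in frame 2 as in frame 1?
the orange hexagon, the green square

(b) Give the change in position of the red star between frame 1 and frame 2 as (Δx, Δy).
(-1.2, -4.7)

The red star was at (10.9, 6.0) in frame 1 and (9.7, 1.3) in frame 2.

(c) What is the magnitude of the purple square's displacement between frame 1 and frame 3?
0.5

The purple square moved from (6.0, 6.3) to (6.0, 6.8), a distance of √(0.0² + 0.5²) ≈ 0.5.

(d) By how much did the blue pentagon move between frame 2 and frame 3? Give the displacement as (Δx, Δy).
(-2.6, -2.5)

The blue pentagon was at (12.8, 8.5) in frame 2 and (10.2, 6.0) in frame 3.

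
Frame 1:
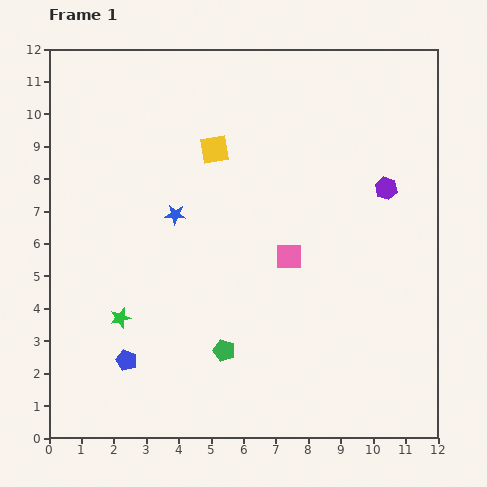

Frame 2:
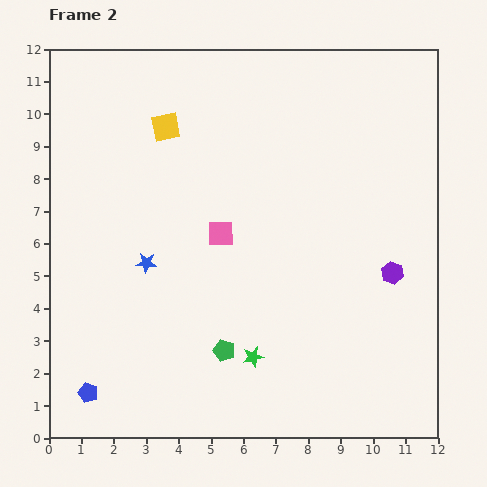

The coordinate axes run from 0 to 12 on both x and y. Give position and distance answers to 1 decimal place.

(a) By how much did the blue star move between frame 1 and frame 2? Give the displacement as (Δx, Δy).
(-0.9, -1.5)

The blue star was at (3.9, 6.9) in frame 1 and (3.0, 5.4) in frame 2.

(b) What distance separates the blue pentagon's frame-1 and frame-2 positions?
1.6

The blue pentagon moved from (2.4, 2.4) to (1.2, 1.4), a distance of √(1.2² + 1.0²) ≈ 1.6.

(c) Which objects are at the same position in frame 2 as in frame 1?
the green pentagon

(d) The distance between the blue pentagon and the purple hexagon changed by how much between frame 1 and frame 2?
+0.5

Distance in frame 1: 9.6. Distance in frame 2: 10.1.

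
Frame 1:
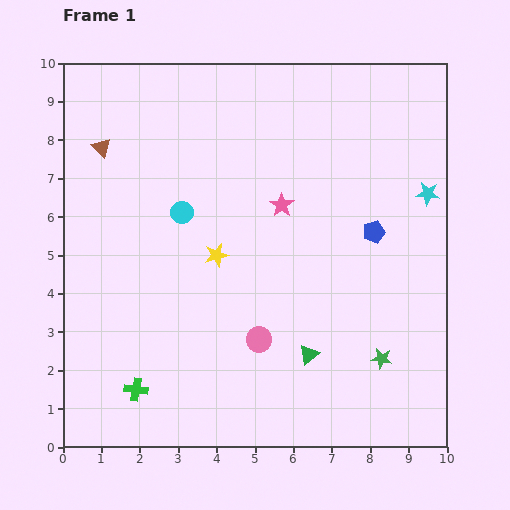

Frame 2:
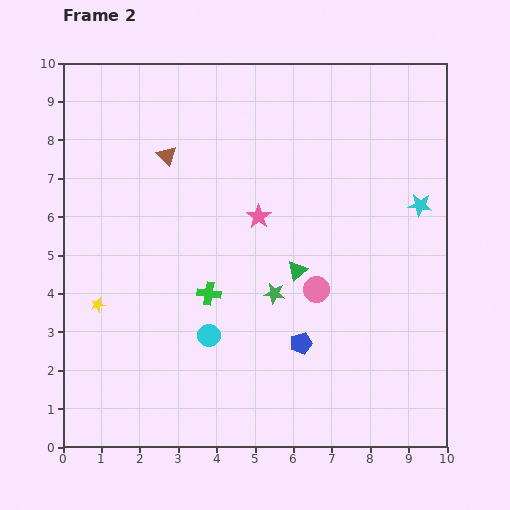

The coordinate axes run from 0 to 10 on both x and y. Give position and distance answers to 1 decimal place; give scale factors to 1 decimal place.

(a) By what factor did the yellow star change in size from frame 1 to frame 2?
0.6×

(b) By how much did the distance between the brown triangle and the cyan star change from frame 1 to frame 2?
-1.9

Distance in frame 1: 8.6. Distance in frame 2: 6.7.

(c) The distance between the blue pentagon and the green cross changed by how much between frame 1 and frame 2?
-4.7

Distance in frame 1: 7.4. Distance in frame 2: 2.7.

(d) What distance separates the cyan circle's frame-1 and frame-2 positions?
3.3

The cyan circle moved from (3.1, 6.1) to (3.8, 2.9), a distance of √(0.7² + 3.2²) ≈ 3.3.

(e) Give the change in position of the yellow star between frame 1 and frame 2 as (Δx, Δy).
(-3.1, -1.3)

The yellow star was at (4.0, 5.0) in frame 1 and (0.9, 3.7) in frame 2.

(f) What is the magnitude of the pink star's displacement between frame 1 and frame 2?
0.7

The pink star moved from (5.7, 6.3) to (5.1, 6.0), a distance of √(0.6² + 0.3²) ≈ 0.7.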